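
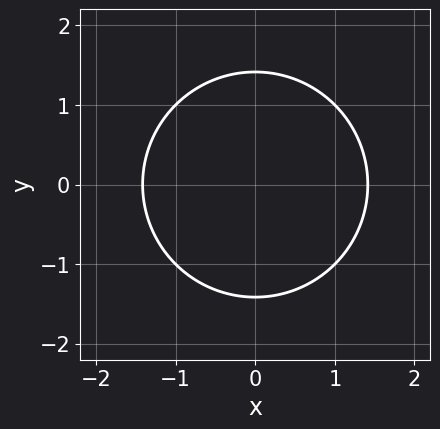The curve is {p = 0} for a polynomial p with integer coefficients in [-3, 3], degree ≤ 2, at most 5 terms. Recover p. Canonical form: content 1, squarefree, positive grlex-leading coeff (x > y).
First, the degree is 2 — the shape is more complex than any degree-1 curve.
Then, symmetries: it's symmetric under x → −x, forcing even powers of x; it's symmetric under y → −y, forcing even powers of y.
Finally, assembling these constraints gives the stated polynomial.

x^2 + y^2 - 2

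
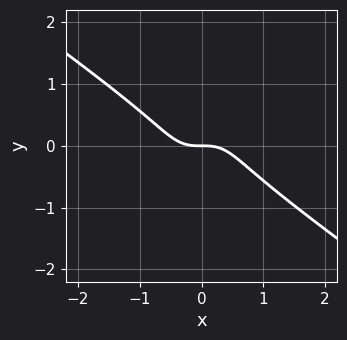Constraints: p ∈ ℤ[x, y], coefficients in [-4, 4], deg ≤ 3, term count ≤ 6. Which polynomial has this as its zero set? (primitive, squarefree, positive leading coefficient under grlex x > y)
3*x^3 + x^2*y - 3*x*y^2 + 2*y^3 + 2*y

First, deg p = 3. The shape is more complex than any degree-2 curve.
Then, against the integer gridlines: one y-axis crossing is at y = 0; one x-axis crossing is at x = 0.
Finally, putting this together gives p.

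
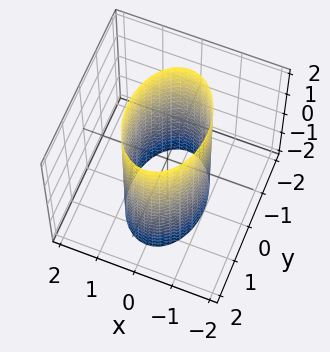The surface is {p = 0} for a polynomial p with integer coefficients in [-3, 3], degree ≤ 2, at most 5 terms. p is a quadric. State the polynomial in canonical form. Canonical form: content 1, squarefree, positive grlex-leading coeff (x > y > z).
(a) Degree: constant cross-section along one axis; a quadric, so deg p = 2.
(b) Symmetries: it's symmetric under y → −y, forcing even powers of y; mirror symmetry z ↦ −z ⇒ only even powers of z; the x ↦ −x reflection is a symmetry, so x appears only in even powers.
(c) Checking where it meets the axes: it misses every integer gridline on the z-axis; the x-axis gridline crossings are at x ∈ {-1, 1}.
(d) Together with the visible shape, these determine p as stated.

2*x^2 + y^2 - 2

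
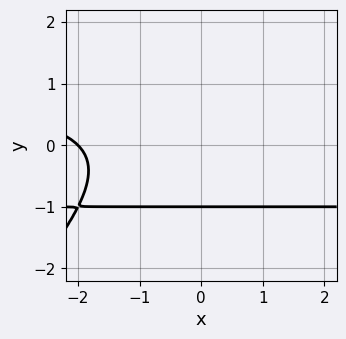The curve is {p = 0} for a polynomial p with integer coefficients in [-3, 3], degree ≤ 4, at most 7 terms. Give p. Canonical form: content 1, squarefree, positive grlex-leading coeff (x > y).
Degree: no degree-2 curve has this shape, so deg p = 3.
From the axis intercepts and sections: one y-axis crossing is at y = -1; it crosses the x-axis at the gridline x = -2.
Matching integer coefficients to the picture gives p.

x*y^2 - y^3 - x - y - 2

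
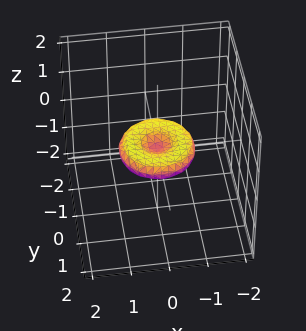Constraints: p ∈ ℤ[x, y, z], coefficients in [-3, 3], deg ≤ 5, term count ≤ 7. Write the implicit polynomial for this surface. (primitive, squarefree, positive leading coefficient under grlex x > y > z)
1. Degree: the shape is more complex than any degree-3 surface, so deg p = 4.
2. Symmetries: the surface is invariant under rotation about z: p = q(x² + y², z).
3. From the visible intercepts: a circular section at z = 0 has radius exactly 1; one z-axis crossing is at z = 0; among the integer gridlines, it crosses the y-axis at y ∈ {-1, 0, 1}; among the integer gridlines, it crosses the x-axis at x ∈ {-1, 0, 1}.
4. Assembling these constraints gives the stated polynomial.

x^4 + 2*x^2*y^2 + y^4 - x^2 - y^2 + 3*z^2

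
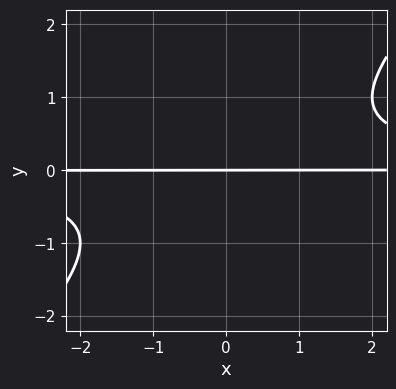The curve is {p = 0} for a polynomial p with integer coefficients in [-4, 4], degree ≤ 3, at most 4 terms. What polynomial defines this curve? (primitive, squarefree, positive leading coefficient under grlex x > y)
x*y^2 - y^3 - y

(a) deg p = 3.
(b) Reading off the gridlines: every point of the x-axis in the box is on the curve; it crosses the y-axis at the gridline y = 0.
(c) Putting this together gives p.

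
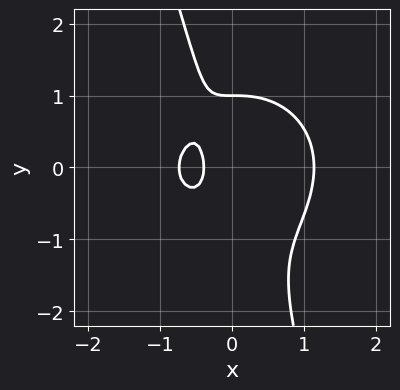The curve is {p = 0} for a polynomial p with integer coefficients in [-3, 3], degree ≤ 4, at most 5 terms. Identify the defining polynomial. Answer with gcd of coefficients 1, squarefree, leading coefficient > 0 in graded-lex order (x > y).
3*x^3 + 3*x*y^2 + y^3 - 3*x - 1

(a) Degree: no degree-2 curve has this shape, so deg p = 3.
(b) Checking where it meets the axes: one y-axis crossing is at y = 1.
(c) Putting this together gives p.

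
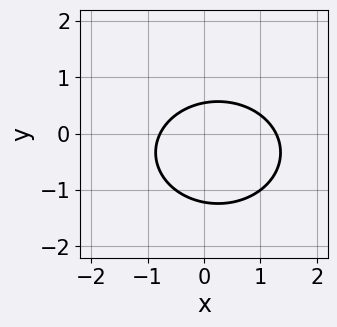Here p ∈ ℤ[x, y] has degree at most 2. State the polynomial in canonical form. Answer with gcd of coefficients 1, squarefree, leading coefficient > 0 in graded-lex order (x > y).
1. Degree: a generic line meets the curve in up to 2 points, so deg p = 2.
2. The integer polynomial consistent with all of this is the stated p.

2*x^2 + 3*y^2 - x + 2*y - 2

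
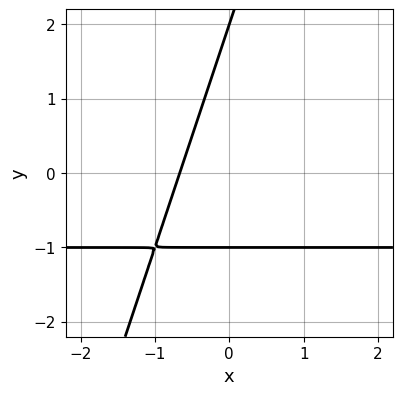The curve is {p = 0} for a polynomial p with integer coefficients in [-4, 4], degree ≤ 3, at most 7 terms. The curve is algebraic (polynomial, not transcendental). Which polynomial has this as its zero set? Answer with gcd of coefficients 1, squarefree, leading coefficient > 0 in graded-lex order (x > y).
1. The degree is 2 — a generic line meets the curve in up to 2 points.
2. From the visible intercepts: among the integer gridlines, it crosses the y-axis at y ∈ {-1, 2}.
3. Assembling these constraints gives the stated polynomial.

3*x*y - y^2 + 3*x + y + 2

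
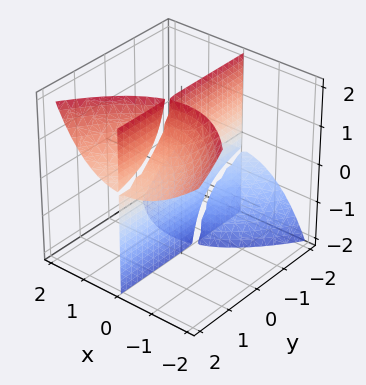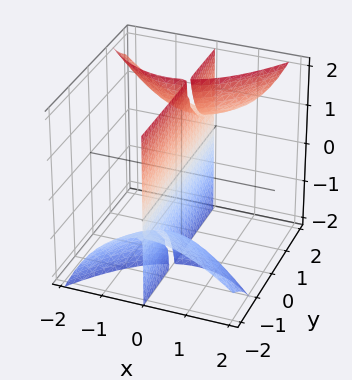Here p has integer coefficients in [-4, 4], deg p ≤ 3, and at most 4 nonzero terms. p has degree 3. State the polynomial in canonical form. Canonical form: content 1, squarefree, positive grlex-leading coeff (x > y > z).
2*x^3 + x^2*z - 3*x*y*z + 3*x

First, I count 3 distinct pieces. Treating them together as one polynomial.
Next, the degree is 3 — no degree-2 surface has this shape.
Then, against the integer gridlines: one x-axis crossing is at x = 0; the visible y-axis segment lies entirely on the surface.
Finally, matching integer coefficients to the picture gives p. Check: (0, 0, -1) on the z-axis lies on the surface, and p(0, 0, -1) = 0. ✓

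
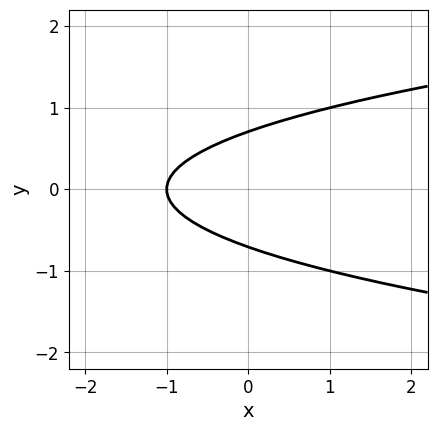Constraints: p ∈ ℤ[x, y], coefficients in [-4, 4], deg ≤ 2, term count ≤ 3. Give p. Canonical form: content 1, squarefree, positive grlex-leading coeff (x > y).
2*y^2 - x - 1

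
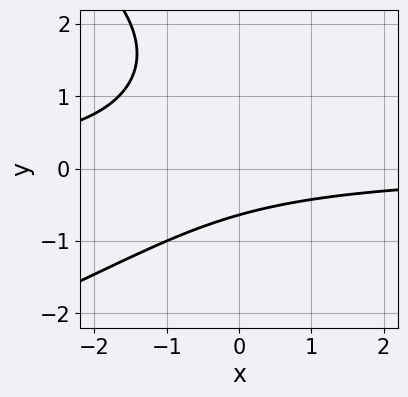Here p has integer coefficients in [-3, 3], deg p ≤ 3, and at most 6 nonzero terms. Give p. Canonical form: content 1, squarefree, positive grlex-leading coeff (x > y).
y^3 + 3*x*y - 2*y^2 + 3*y + 3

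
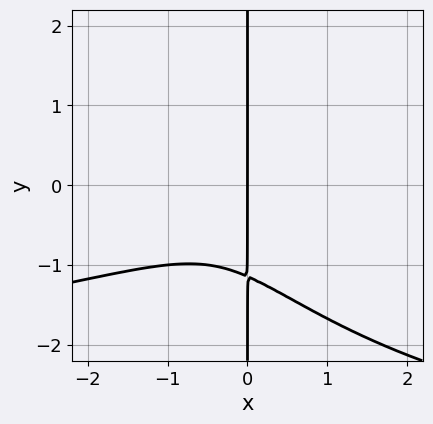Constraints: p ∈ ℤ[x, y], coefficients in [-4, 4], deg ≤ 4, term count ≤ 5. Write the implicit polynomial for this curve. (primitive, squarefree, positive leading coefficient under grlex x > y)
1. deg p = 4. No degree-3 curve has this shape.
2. Checking where it meets the axes: one x-axis crossing is at x = 0; every point of the y-axis in the box is on the curve.
3. Matching integer coefficients to the picture gives p.

x^3*y + 2*x*y^3 + 3*x^3 - 3*x^2*y + 3*x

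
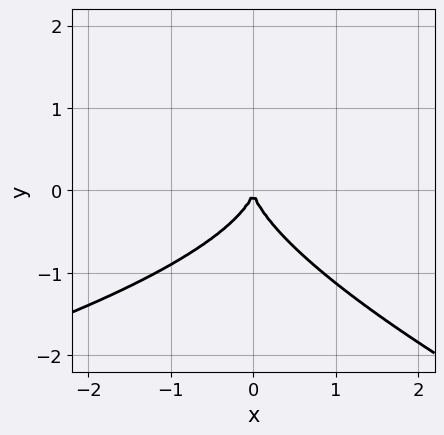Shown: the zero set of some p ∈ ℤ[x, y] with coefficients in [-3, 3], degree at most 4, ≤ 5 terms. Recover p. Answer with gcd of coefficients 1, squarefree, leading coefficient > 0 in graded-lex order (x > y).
x*y^2 + 3*y^3 + 3*x^2

The degree is 3 — a generic line meets the curve in up to 3 points.
Observable constraints: it meets the x-axis at x = 0 (among the integer gridlines); it crosses the y-axis at the gridline y = 0.
Assembling these constraints gives the stated polynomial.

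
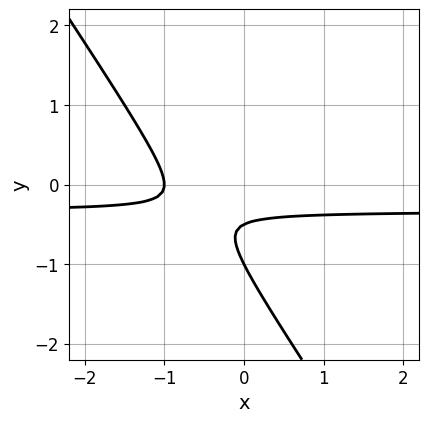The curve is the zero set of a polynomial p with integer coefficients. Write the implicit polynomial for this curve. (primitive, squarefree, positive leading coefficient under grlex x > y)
3*x*y + 2*y^2 + x + 3*y + 1

Degree: a generic line meets the curve in up to 2 points, so deg p = 2.
Observable constraints: it crosses the y-axis at the gridline y = -1; one x-axis crossing is at x = -1.
These observations pin down the coefficients.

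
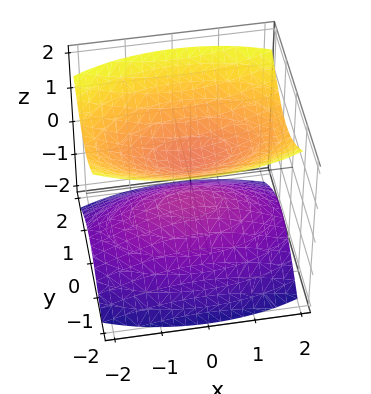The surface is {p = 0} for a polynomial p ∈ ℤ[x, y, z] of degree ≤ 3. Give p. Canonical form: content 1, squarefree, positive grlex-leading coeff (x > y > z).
There are 2 components. They look like related sheets of one shape, so recover p as a whole.
Degree: two sheets facing apart; a quadric, so deg p = 2.
Symmetries: the z ↦ −z reflection is a symmetry, so z appears only in even powers; mirror symmetry y ↦ −y ⇒ only even powers of y; it's symmetric under x → −x, forcing even powers of x.
Against the integer gridlines: the surface avoids every integer x-axis point in the box; the surface avoids every integer y-axis point in the box.
Assembling these constraints gives the stated polynomial.

x^2 + 3*y^2 - 3*z^2 + 1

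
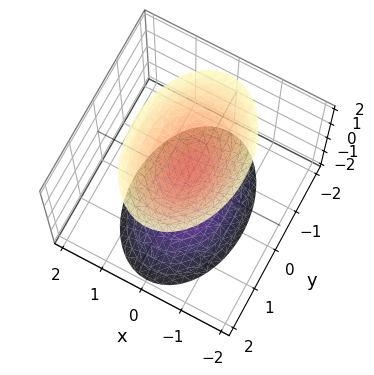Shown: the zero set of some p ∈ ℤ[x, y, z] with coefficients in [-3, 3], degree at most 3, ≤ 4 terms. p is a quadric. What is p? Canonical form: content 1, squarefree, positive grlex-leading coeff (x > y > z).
2*x^2 + y^2 - z^2 + 1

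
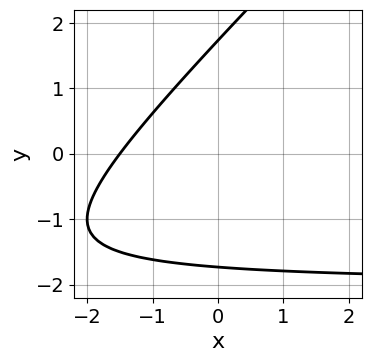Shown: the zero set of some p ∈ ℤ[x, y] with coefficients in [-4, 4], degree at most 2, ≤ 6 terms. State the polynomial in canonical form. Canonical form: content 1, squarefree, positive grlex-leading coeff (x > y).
x*y - y^2 + 2*x + 3

First, the degree is 2 — no degree-1 curve has this shape.
Finally, solving for integer coefficients yields p as stated.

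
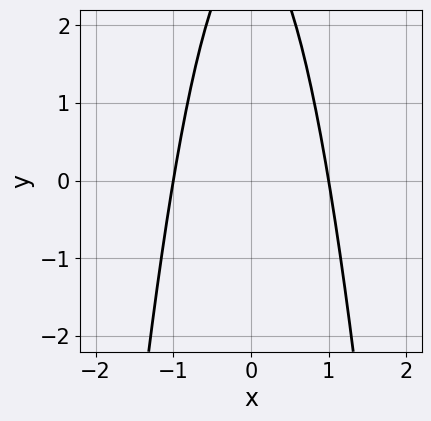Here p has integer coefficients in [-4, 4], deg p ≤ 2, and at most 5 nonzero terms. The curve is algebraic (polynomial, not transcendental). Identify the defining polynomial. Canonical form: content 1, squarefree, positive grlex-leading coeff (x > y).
3*x^2 + y - 3

First, the degree is 2 — a generic line meets the curve in up to 2 points.
Next, symmetries: mirror symmetry x ↦ −x ⇒ only even powers of x.
Then, reading off the gridlines: it misses every integer gridline on the y-axis; the x-axis gridline crossings are at x ∈ {-1, 1}.
Finally, matching integer coefficients to the picture gives p.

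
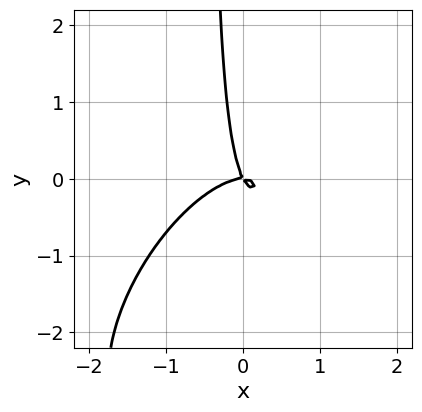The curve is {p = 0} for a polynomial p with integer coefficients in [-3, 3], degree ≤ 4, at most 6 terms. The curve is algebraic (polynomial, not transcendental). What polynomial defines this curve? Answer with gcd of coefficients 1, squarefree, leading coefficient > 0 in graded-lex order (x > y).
(a) Degree: no degree-2 curve has this shape, so deg p = 3.
(b) From the axis intercepts and sections: it crosses the y-axis at the gridline y = 0; one x-axis crossing is at x = 0.
(c) These observations pin down the coefficients.

3*x^3 - 3*x^2*y + 2*x*y^2 + 2*x*y + y^2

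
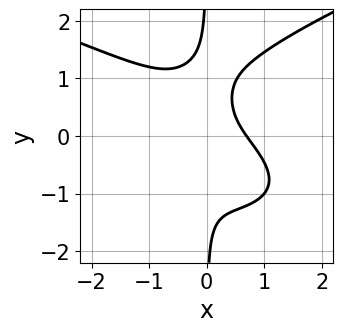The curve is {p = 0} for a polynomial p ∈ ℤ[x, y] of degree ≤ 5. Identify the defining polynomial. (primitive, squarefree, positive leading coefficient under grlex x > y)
Degree: the shape is more complex than any degree-3 curve, so deg p = 4.
From the axis intercepts and sections: no y-intercept at any integer in the box.
Matching integer coefficients to the picture gives p.

3*x*y^3 - 3*x^3 - 2*x^2*y - 3*x*y + 1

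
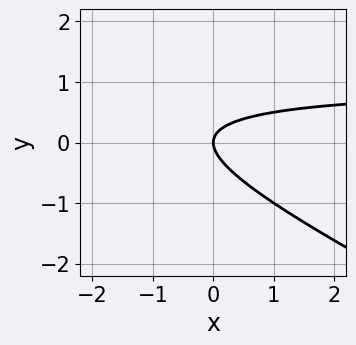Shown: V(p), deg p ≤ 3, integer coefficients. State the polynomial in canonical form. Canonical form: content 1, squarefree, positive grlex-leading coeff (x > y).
x*y + 2*y^2 - x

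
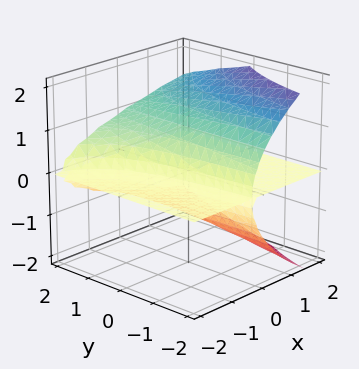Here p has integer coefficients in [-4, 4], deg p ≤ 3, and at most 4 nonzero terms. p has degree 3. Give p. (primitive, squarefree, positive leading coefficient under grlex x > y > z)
First, the picture has 2 separate pieces.
Next, degree: no degree-2 surface has this shape, so deg p = 3.
Next, reading off the gridlines: among the integer gridlines, it crosses the z-axis at z ∈ {-1, 0, 1}; the visible x-axis segment lies entirely on the surface; the visible y-axis segment lies entirely on the surface.
Finally, matching integer coefficients to the picture gives p.

x*y*z + 2*z^3 - 3*x*z - 2*z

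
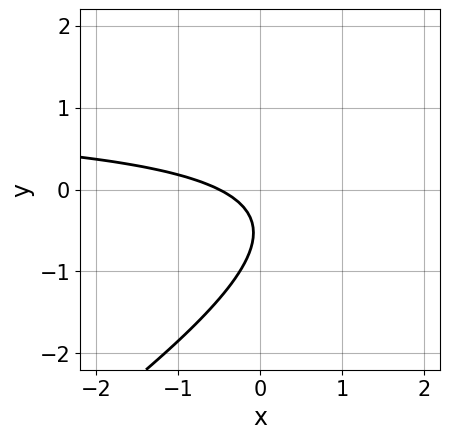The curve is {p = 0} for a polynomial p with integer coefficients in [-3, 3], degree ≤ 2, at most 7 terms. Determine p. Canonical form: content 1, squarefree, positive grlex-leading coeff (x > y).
2*x*y - 3*y^2 - 2*x - 3*y - 1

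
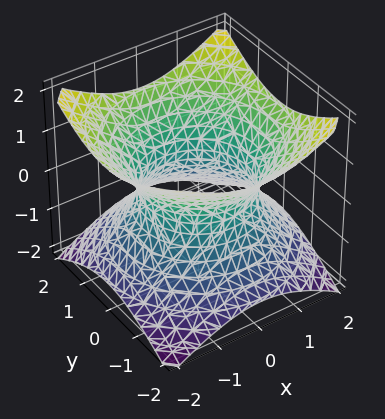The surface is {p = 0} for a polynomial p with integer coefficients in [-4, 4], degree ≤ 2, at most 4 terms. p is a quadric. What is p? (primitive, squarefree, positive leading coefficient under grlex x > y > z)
2*x^2 + 2*y^2 - 3*z^2 - 3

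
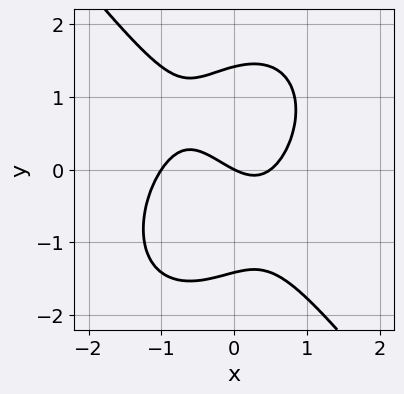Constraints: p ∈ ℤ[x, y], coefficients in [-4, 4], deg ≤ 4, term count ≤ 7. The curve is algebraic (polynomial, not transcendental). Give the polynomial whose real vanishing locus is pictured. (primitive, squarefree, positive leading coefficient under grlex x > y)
First, deg p = 3. No degree-2 curve has this shape.
Then, observable constraints: one y-axis crossing is at y = 0; among the integer gridlines, it crosses the x-axis at x ∈ {-1, 0}.
Finally, the integer polynomial consistent with all of this is the stated p.

2*x^3 + y^3 + x^2 - x - 2*y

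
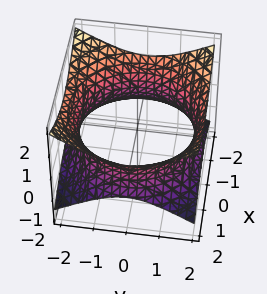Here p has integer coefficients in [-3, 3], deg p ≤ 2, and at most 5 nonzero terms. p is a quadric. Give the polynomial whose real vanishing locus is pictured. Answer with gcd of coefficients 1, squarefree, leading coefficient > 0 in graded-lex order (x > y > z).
x^2 + y^2 - 2*z^2 - 3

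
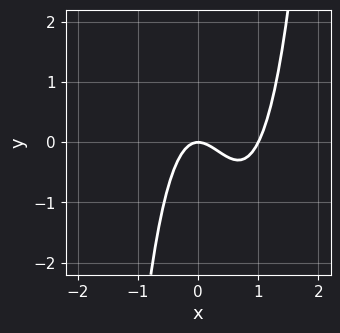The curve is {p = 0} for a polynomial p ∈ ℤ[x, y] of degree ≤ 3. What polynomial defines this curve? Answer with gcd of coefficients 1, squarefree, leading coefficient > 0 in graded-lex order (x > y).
1. deg p = 3. The shape is more complex than any degree-2 curve.
2. Reading off the gridlines: among the integer gridlines, it crosses the x-axis at x ∈ {0, 1}; one y-axis crossing is at y = 0.
3. Putting this together gives p.

2*x^3 - 2*x^2 - y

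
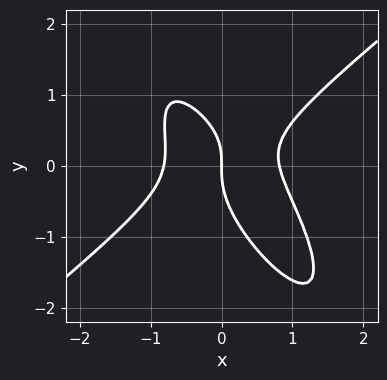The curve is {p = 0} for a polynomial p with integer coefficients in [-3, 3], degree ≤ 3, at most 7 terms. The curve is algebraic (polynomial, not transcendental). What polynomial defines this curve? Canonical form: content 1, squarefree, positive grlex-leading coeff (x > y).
First, degree: no degree-2 curve has this shape, so deg p = 3.
Then, reading off the gridlines: it meets the y-axis at y = 0 (among the integer gridlines); it crosses the x-axis at the gridline x = 0.
Finally, solving for integer coefficients yields p as stated.

3*x^3 - 3*x*y^2 - 2*y^3 + x*y - 2*x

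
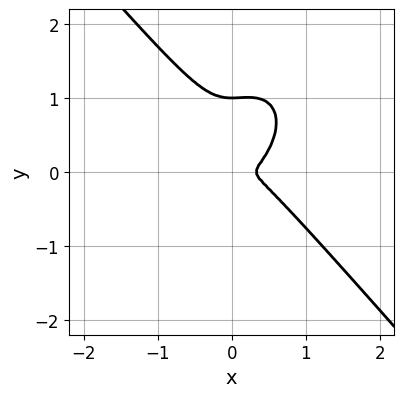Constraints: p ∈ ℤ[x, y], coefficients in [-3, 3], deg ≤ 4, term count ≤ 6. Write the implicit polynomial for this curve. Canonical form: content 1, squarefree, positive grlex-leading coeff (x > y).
(a) deg p = 3. A generic line meets the curve in up to 3 points.
(b) Observable constraints: it meets the y-axis at y = 1 (among the integer gridlines).
(c) Together with the visible shape, these determine p as stated.

3*x^3 + 2*y^3 - x^2 - 2*y^2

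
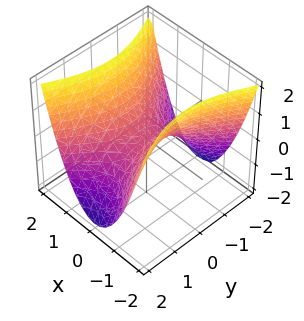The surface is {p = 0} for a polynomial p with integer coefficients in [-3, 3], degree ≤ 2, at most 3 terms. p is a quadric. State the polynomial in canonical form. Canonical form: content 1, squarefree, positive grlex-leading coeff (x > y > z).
deg p = 2.
Symmetries: the x ↦ −x reflection is a symmetry, so x appears only in even powers; mirror symmetry y ↦ −y ⇒ only even powers of y.
From the axis intercepts and sections: it crosses the z-axis at the gridline z = 0; one x-axis crossing is at x = 0; it crosses the y-axis at the gridline y = 0.
Solving for integer coefficients yields p as stated.

2*x^2 - y^2 - 2*z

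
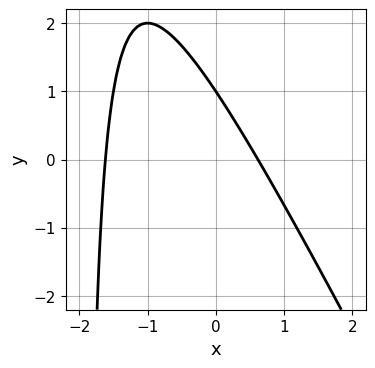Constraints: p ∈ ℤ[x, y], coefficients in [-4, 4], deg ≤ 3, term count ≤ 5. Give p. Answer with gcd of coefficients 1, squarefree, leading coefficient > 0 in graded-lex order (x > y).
2*x^2 + x*y + 2*x + 2*y - 2

1. Degree: no degree-1 curve has this shape, so deg p = 2.
2. Observable constraints: one y-axis crossing is at y = 1.
3. Solving for integer coefficients yields p as stated.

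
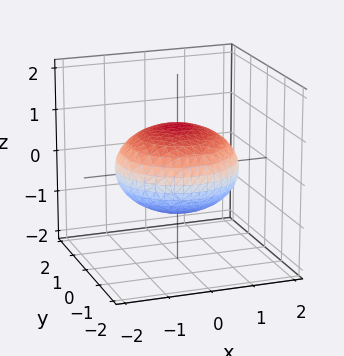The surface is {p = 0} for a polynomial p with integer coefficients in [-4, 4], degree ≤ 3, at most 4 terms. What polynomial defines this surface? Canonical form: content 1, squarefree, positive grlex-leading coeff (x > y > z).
First, the degree is 2 — no degree-1 surface has this shape.
Next, by symmetry, every cross-section ⟂ z is a circle, so x, y appear only via x² + y².
Next, observable constraints: among the integer gridlines, it crosses the z-axis at z ∈ {-1, 1}; a circular section at z = 0 has radius between 1 and 2.
Finally, putting this together gives p.

x^2 + y^2 + 2*z^2 - 2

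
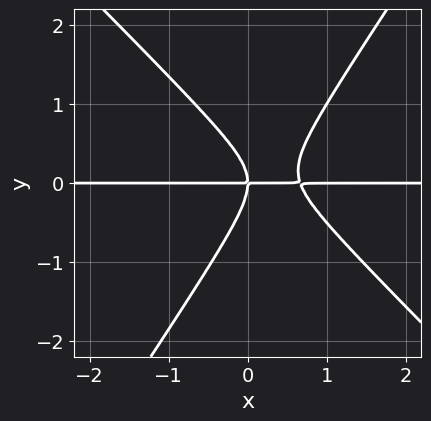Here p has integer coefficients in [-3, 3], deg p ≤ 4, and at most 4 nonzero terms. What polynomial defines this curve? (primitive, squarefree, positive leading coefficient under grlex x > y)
(a) deg p = 3. A generic line meets the curve in up to 3 points.
(b) Reading off the gridlines: the visible x-axis segment lies entirely on the curve; one y-axis crossing is at y = 0.
(c) Putting this together gives p.

3*x^2*y + x*y^2 - 2*y^3 - 2*x*y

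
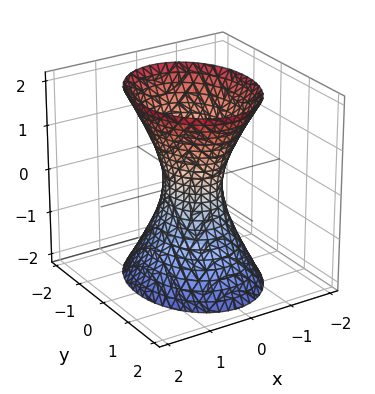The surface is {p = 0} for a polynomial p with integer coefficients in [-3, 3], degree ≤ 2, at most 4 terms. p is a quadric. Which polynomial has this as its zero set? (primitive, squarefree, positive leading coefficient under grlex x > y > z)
3*x^2 + 2*y^2 - z^2 - 1

deg p = 2. One connected sheet with a waist; a quadric.
Symmetries: it's symmetric under x → −x, forcing even powers of x; it's symmetric under z → −z, forcing even powers of z; mirror symmetry y ↦ −y ⇒ only even powers of y.
Against the integer gridlines: no z-intercept at any integer in the box.
Matching integer coefficients to the picture gives p.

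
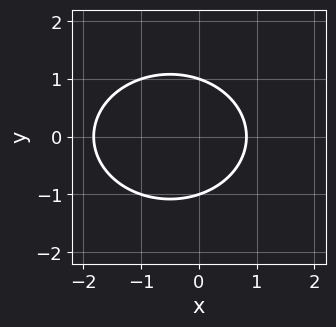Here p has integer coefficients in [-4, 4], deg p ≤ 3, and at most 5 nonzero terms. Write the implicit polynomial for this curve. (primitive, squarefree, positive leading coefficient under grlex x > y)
First, degree: a generic line meets the curve in up to 2 points, so deg p = 2.
Then, symmetries: mirror symmetry y ↦ −y ⇒ only even powers of y.
Then, checking where it meets the axes: the y-axis gridline crossings are at y ∈ {-1, 1}.
Finally, putting this together gives p.

2*x^2 + 3*y^2 + 2*x - 3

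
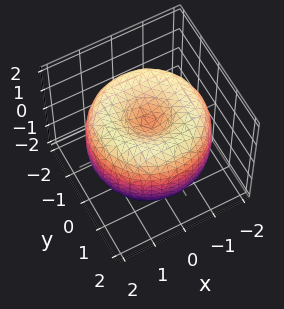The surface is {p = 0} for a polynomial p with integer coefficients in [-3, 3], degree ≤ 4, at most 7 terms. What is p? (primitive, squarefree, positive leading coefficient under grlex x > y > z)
x^4 + 2*x^2*y^2 + y^4 - 3*x^2 - 3*y^2 + 2*z^2 - 1

deg p = 4. A generic line meets the surface in up to 4 points.
By symmetry, the z-axis is an axis of rotation, so x and y enter only as x² + y².
Checking where it meets the axes: a circular section at z = -1 has radius between 0 and 1.
Matching integer coefficients to the picture gives p.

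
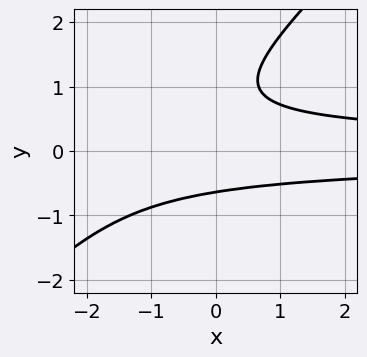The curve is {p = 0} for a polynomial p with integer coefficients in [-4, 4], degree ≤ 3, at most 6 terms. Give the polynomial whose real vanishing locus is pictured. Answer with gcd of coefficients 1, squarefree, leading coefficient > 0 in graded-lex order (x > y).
1. Degree: a generic line meets the curve in up to 3 points, so deg p = 3.
2. Observable constraints: no x-intercept at any integer in the box.
3. The integer polynomial consistent with all of this is the stated p.

3*x*y^2 - 3*y^3 + 3*y^2 - 2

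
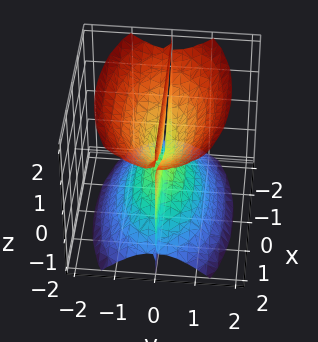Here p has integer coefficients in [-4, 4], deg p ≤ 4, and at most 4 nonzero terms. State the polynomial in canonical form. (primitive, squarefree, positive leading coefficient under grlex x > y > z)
First, the picture has 3 separate pieces. They look like related sheets of one shape, so recover p as a whole.
Next, degree: no degree-2 surface has this shape, so deg p = 3.
Then, observable constraints: the visible z-axis segment lies entirely on the surface; every point of the x-axis in the box is on the surface.
Finally, the integer polynomial consistent with all of this is the stated p.

x^2*y + 3*y^3 - 2*y*z^2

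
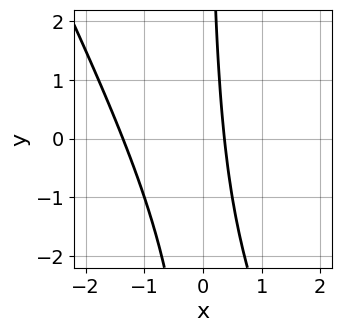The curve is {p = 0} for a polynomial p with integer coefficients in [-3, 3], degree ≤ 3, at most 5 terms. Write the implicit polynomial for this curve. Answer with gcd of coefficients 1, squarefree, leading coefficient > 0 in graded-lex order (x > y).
(a) The degree is 2 — a generic line meets the curve in up to 2 points.
(b) Observable constraints: the curve avoids every integer y-axis point in the box.
(c) These observations pin down the coefficients.

2*x^2 + x*y + 2*x - 1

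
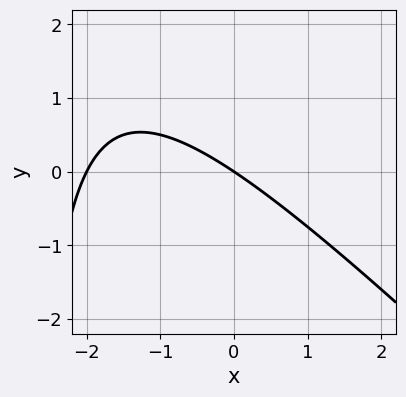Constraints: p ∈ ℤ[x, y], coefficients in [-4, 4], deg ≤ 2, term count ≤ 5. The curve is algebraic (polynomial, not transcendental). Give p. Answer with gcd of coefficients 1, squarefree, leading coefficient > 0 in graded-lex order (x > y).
x^2 + x*y + 2*x + 3*y

First, the degree is 2 — the shape is more complex than any degree-1 curve.
Then, checking where it meets the axes: one y-axis crossing is at y = 0; among the integer gridlines, it crosses the x-axis at x ∈ {-2, 0}.
Finally, solving for integer coefficients yields p as stated.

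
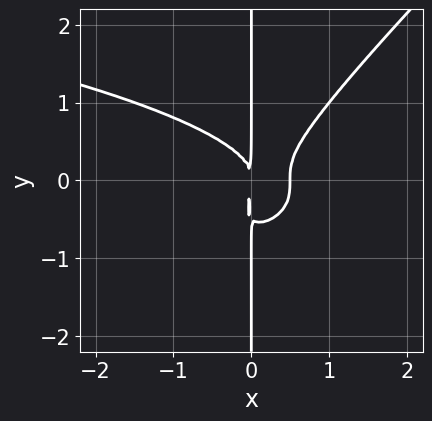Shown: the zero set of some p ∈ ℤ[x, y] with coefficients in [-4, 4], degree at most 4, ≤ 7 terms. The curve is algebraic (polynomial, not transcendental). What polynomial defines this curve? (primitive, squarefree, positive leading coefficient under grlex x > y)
Degree: the shape is more complex than any degree-3 curve, so deg p = 4.
Observable constraints: the visible y-axis segment lies entirely on the curve.
Solving for integer coefficients yields p as stated.

2*x^2*y^2 - 2*x*y^3 + 2*x^3 - x*y^2 - x^2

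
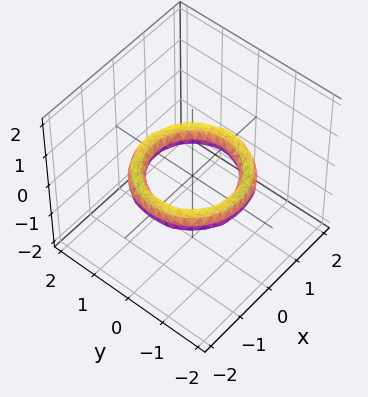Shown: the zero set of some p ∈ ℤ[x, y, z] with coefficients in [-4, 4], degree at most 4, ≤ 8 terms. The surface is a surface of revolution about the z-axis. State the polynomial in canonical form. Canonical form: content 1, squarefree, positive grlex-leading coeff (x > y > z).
x^4 + 2*x^2*y^2 + y^4 - 3*x^2 - 3*y^2 + 3*z^2 + 2

(a) The degree is 4 — the shape is more complex than any degree-3 surface.
(b) Symmetry: the surface is invariant under rotation about z: p = q(x² + y², z).
(c) From the visible intercepts: the x-axis gridline crossings are at x ∈ {-1, 1}; a circular section at z = 0 has radius exactly 1; among the integer gridlines, it crosses the y-axis at y ∈ {-1, 1}.
(d) The integer polynomial consistent with all of this is the stated p.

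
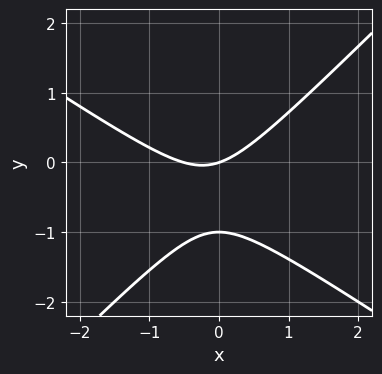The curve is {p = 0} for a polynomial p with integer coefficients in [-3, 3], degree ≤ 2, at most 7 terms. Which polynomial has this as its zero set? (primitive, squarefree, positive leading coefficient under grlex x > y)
(a) deg p = 2. The shape is more complex than any degree-1 curve.
(b) Checking where it meets the axes: one x-axis crossing is at x = 0; the y-axis gridline crossings are at y ∈ {-1, 0}.
(c) Putting this together gives p.

2*x^2 + x*y - 3*y^2 + x - 3*y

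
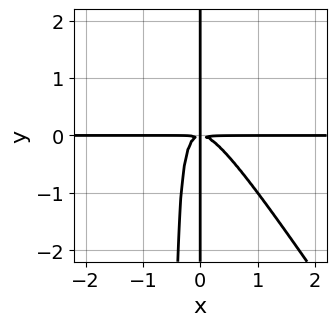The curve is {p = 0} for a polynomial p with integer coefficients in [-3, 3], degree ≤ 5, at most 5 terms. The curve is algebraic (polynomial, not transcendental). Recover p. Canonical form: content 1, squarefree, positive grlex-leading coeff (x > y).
deg p = 4.
Observable constraints: every point of the y-axis in the box is on the curve; the visible x-axis segment lies entirely on the curve.
These observations pin down the coefficients.

3*x^3*y + 2*x^2*y^2 + x*y^2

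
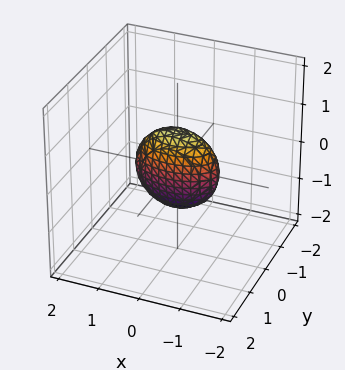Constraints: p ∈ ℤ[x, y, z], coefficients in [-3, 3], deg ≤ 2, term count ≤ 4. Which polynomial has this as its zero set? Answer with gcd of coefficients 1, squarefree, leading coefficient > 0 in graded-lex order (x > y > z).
x^2 + 3*y^2 + z^2 - 1

1. deg p = 2.
2. Symmetries: it's symmetric under y → −y, forcing even powers of y; the z ↦ −z reflection is a symmetry, so z appears only in even powers; it's symmetric under x → −x, forcing even powers of x.
3. Checking where it meets the axes: the z-axis gridline crossings are at z ∈ {-1, 1}; among the integer gridlines, it crosses the x-axis at x ∈ {-1, 1}.
4. These observations pin down the coefficients.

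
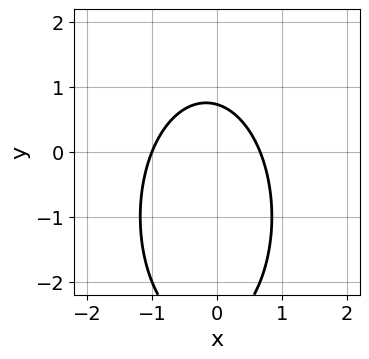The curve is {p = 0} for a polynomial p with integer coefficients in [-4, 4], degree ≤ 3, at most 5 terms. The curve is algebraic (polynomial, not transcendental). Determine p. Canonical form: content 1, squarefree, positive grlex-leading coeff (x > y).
First, deg p = 2. A generic line meets the curve in up to 2 points.
Next, checking where it meets the axes: one x-axis crossing is at x = -1.
Finally, these observations pin down the coefficients.

3*x^2 + y^2 + x + 2*y - 2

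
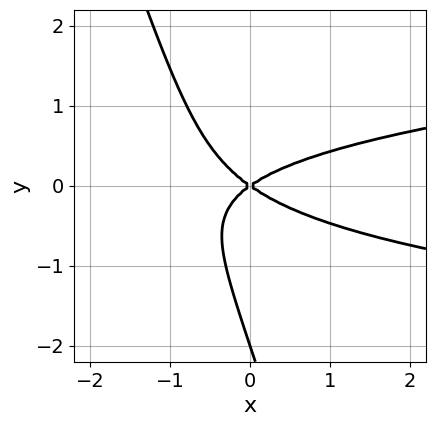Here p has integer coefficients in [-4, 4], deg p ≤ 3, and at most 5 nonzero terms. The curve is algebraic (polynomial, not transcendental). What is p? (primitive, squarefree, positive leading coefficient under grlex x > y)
3*x*y^2 + y^3 - x^2 + 2*y^2

The degree is 3 — a generic line meets the curve in up to 3 points.
From the visible intercepts: the y-axis gridline crossings are at y ∈ {-2, 0}; one x-axis crossing is at x = 0.
Solving for integer coefficients yields p as stated.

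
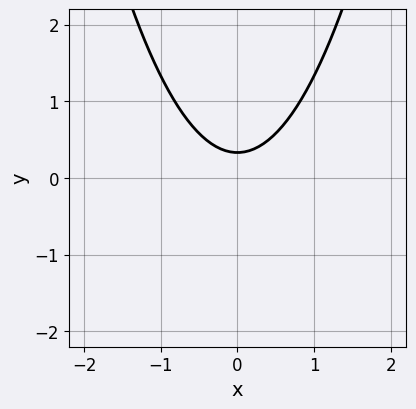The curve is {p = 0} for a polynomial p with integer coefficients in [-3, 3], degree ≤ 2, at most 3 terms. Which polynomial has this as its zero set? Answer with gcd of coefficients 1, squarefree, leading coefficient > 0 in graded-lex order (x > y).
3*x^2 - 3*y + 1

1. Degree: no degree-1 curve has this shape, so deg p = 2.
2. Symmetries: it's symmetric under x → −x, forcing even powers of x.
3. Observable constraints: it misses every integer gridline on the x-axis.
4. Putting this together gives p.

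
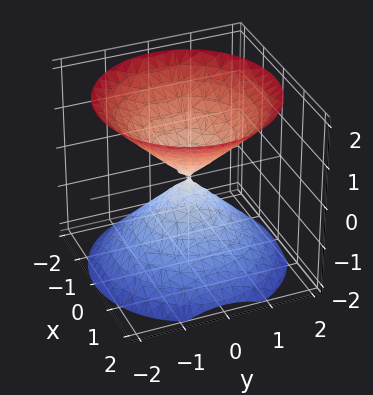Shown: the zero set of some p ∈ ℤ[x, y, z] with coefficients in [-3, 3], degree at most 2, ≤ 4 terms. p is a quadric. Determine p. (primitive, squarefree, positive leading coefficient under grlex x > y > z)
I count 2 distinct pieces.
Degree: two nappes meeting at a single point; a quadric, so deg p = 2.
Symmetries: rotational symmetry about the z-axis ⇒ p depends on x, y only through x² + y²; mirror symmetry z ↦ −z ⇒ only even powers of z.
Observable constraints: a circular section at z = 1 has radius exactly 1; it meets the x-axis at x = 0 (among the integer gridlines); it crosses the z-axis at the gridline z = 0.
The integer polynomial consistent with all of this is the stated p.

x^2 + y^2 - z^2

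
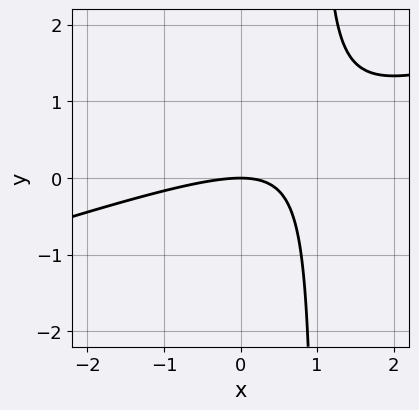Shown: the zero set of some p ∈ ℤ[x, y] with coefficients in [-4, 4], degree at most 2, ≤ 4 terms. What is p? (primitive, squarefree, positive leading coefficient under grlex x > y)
x^2 - 3*x*y + 3*y

(a) Degree: a generic line meets the curve in up to 2 points, so deg p = 2.
(b) From the visible intercepts: it meets the y-axis at y = 0 (among the integer gridlines); one x-axis crossing is at x = 0.
(c) These observations pin down the coefficients.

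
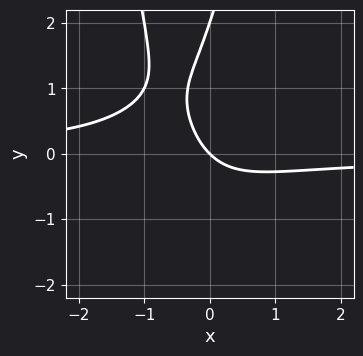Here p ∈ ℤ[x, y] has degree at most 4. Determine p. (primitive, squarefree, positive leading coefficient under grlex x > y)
1. The degree is 3 — a generic line meets the curve in up to 3 points.
2. Against the integer gridlines: the y-axis gridline crossings are at y ∈ {0, 2}; one x-axis crossing is at x = 0.
3. Putting this together gives p.

3*x^2*y + 2*x*y - y^2 + 2*x + 2*y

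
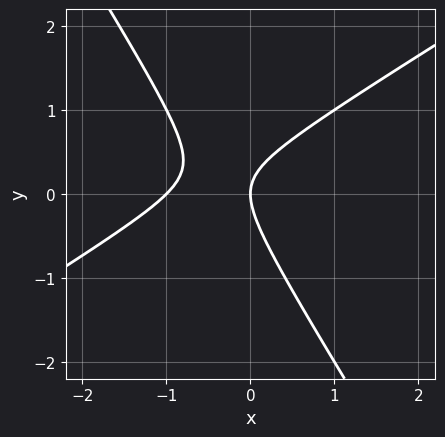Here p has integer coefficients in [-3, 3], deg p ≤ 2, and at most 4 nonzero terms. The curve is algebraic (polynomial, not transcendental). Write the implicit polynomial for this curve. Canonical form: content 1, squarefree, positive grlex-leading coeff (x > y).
(a) deg p = 2. No degree-1 curve has this shape.
(b) Observable constraints: among the integer gridlines, it crosses the x-axis at x ∈ {-1, 0}; it crosses the y-axis at the gridline y = 0.
(c) Matching integer coefficients to the picture gives p.

x^2 - x*y - y^2 + x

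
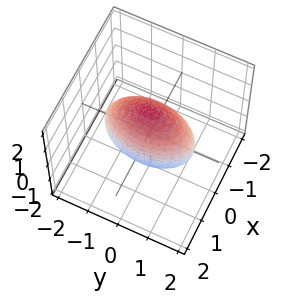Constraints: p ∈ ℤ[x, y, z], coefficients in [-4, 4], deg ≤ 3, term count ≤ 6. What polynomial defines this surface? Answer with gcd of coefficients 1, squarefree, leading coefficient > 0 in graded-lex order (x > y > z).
3*x^2 + y^2 + z^2 - 2

First, the degree is 2 — bounded and convex; a quadric.
Then, symmetries: mirror symmetry x ↦ −x ⇒ only even powers of x; the z ↦ −z reflection is a symmetry, so z appears only in even powers; the y ↦ −y reflection is a symmetry, so y appears only in even powers.
Finally, together with the visible shape, these determine p as stated.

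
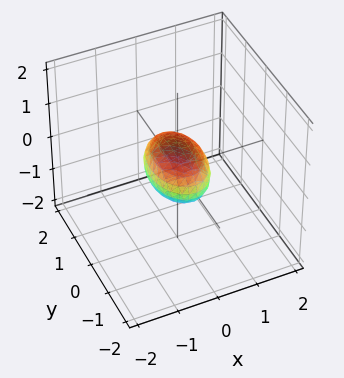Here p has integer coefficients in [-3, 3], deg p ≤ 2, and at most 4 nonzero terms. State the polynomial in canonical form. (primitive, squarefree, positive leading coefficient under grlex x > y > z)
First, deg p = 2.
Next, symmetries: it's symmetric under z → −z, forcing even powers of z; the x ↦ −x reflection is a symmetry, so x appears only in even powers; the y ↦ −y reflection is a symmetry, so y appears only in even powers.
Then, against the integer gridlines: among the integer gridlines, it crosses the y-axis at y ∈ {-1, 1}.
Finally, fitting integer coefficients to these (and the overall shape) gives p.

2*x^2 + y^2 + 2*z^2 - 1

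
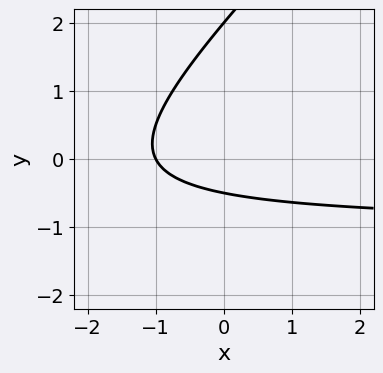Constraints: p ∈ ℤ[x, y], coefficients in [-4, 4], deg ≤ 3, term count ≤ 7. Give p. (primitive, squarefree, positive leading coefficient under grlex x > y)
2*x*y - 2*y^2 + 2*x + 3*y + 2

First, the degree is 2 — no degree-1 curve has this shape.
Next, against the integer gridlines: one x-axis crossing is at x = -1; it meets the y-axis at y = 2 (among the integer gridlines).
Finally, solving for integer coefficients yields p as stated.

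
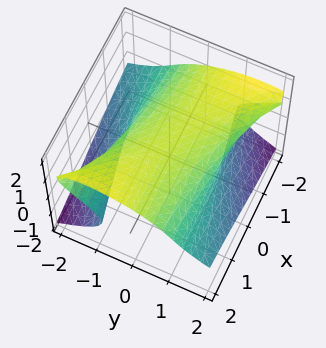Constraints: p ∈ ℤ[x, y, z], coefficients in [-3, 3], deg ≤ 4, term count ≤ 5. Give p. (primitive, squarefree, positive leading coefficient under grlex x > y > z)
First, the degree is 3 — the shape is more complex than any degree-2 surface.
Next, observable constraints: it misses every integer gridline on the x-axis; it meets the z-axis at z = 1 (among the integer gridlines).
Finally, putting this together gives p.

2*x*y*z + 3*z^3 + 2*y^2 - 3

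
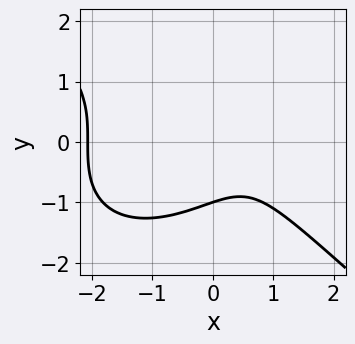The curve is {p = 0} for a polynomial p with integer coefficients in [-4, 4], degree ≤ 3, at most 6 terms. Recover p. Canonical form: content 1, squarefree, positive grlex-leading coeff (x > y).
First, deg p = 3.
Then, from the visible intercepts: it crosses the y-axis at the gridline y = -1; no x-intercept at any integer in the box.
Finally, these observations pin down the coefficients.

2*x^3 + 3*y^3 + 2*x^2 - 3*x + 3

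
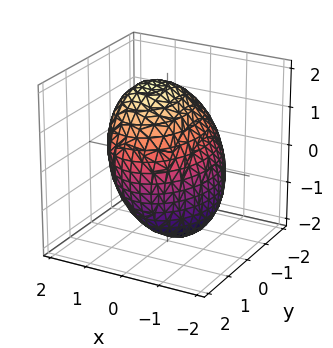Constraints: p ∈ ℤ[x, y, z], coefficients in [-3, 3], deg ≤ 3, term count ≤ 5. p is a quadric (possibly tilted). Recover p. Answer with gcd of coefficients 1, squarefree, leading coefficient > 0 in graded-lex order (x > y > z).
The degree is 2 — a generic line meets the surface in up to 2 points.
Putting this together gives p.

2*x^2 - x*z + y^2 + z^2 - 3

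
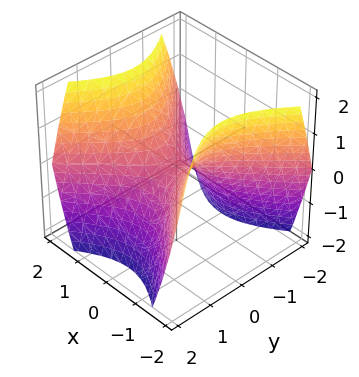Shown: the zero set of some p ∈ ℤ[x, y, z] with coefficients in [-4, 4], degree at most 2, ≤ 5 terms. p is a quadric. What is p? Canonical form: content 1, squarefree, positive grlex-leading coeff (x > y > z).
First, deg p = 2.
Then, symmetries: the x ↦ −x reflection is a symmetry, so x appears only in even powers; mirror symmetry y ↦ −y ⇒ only even powers of y.
Then, from the visible intercepts: it crosses the z-axis at the gridline z = 0; it meets the y-axis at y = 0 (among the integer gridlines); it meets the x-axis at x = 0 (among the integer gridlines).
Finally, fitting integer coefficients to these (and the overall shape) gives p.

x^2 - y^2 - z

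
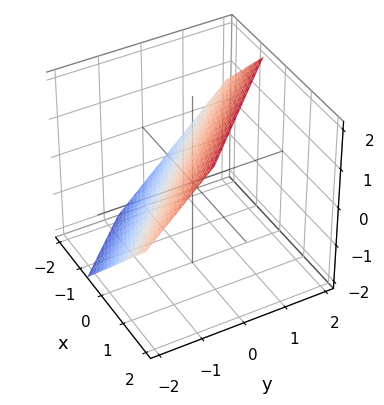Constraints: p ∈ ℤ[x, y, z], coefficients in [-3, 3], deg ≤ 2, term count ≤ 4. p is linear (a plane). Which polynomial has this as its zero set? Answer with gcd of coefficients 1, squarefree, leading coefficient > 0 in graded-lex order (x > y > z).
First, the degree is 1 — every cross-section is a straight line — this is a plane.
Finally, solving for integer coefficients yields p as stated.

3*x + 3*y - 3*z + 2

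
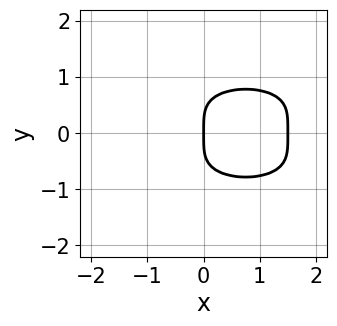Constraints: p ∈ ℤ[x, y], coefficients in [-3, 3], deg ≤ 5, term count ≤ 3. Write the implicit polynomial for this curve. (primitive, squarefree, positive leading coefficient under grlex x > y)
(a) deg p = 4. The shape is more complex than any degree-3 curve.
(b) Symmetries: the y ↦ −y reflection is a symmetry, so y appears only in even powers.
(c) From the axis intercepts and sections: one y-axis crossing is at y = 0; one x-axis crossing is at x = 0.
(d) Together with the visible shape, these determine p as stated.

3*y^4 + 2*x^2 - 3*x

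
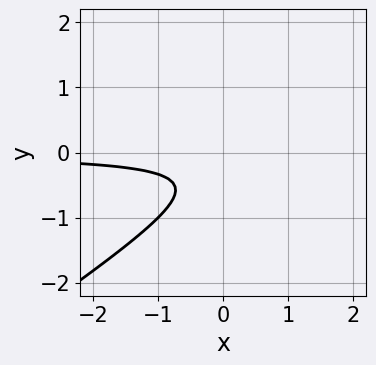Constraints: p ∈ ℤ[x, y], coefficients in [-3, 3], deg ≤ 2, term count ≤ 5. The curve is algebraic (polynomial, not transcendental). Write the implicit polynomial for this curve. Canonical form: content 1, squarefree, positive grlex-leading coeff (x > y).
First, the degree is 2 — the shape is more complex than any degree-1 curve.
Then, against the integer gridlines: it misses every integer gridline on the x-axis; no y-intercept at any integer in the box.
Finally, putting this together gives p.

2*x*y - 3*y^2 - 2*y - 1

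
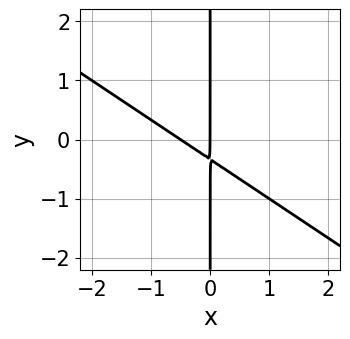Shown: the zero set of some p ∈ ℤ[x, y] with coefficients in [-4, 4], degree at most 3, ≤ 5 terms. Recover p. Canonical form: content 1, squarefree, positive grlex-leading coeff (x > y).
(a) Degree: the shape is more complex than any degree-1 curve, so deg p = 2.
(b) Reading off the gridlines: it crosses the x-axis at the gridline x = 0; every point of the y-axis in the box is on the curve.
(c) Putting this together gives p.

2*x^2 + 3*x*y + x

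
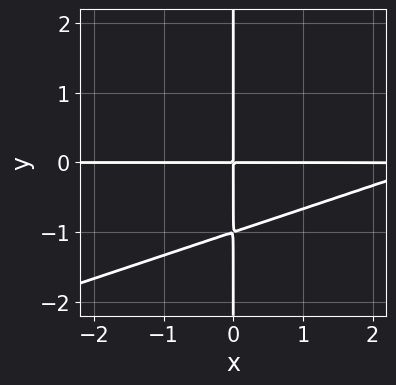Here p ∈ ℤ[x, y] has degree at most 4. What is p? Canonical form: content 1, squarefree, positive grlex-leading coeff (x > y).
x^2*y - 3*x*y^2 - 3*x*y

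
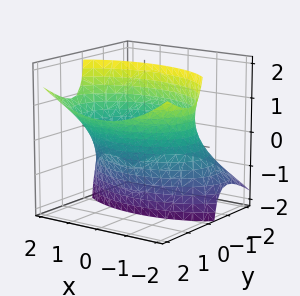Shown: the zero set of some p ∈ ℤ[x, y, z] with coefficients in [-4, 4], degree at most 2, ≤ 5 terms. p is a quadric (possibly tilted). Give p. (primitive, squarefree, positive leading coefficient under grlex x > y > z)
1. The degree is 2 — no degree-1 surface has this shape.
2. Reading off the gridlines: it misses every integer gridline on the z-axis.
3. Together with the visible shape, these determine p as stated.

x^2 + 2*y^2 - 3*y*z - 3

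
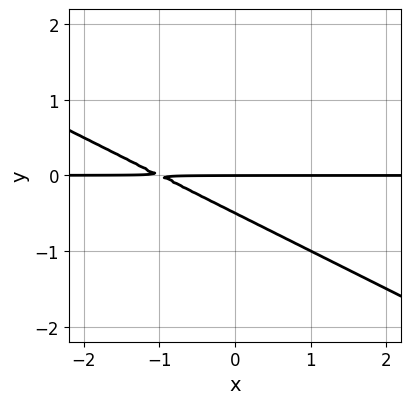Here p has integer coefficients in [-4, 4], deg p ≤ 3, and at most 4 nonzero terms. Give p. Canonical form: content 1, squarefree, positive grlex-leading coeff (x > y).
(a) deg p = 2. The shape is more complex than any degree-1 curve.
(b) Reading off the gridlines: every point of the x-axis in the box is on the curve; it crosses the y-axis at the gridline y = 0.
(c) Fitting integer coefficients to these (and the overall shape) gives p.

x*y + 2*y^2 + y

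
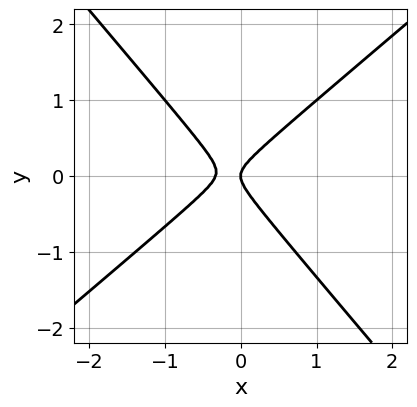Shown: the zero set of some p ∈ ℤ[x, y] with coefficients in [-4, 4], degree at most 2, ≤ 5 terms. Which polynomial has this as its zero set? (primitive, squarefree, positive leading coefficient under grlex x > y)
1. deg p = 2.
2. From the visible intercepts: it meets the y-axis at y = 0 (among the integer gridlines); it crosses the x-axis at the gridline x = 0.
3. Assembling these constraints gives the stated polynomial.

3*x^2 - x*y - 3*y^2 + x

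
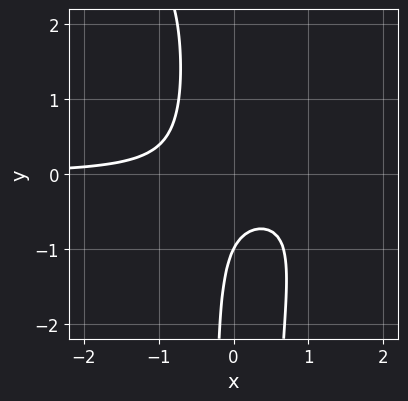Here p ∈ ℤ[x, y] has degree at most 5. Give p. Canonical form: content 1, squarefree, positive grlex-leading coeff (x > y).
x^2*y^2 - 2*x^2*y + 2*x*y + y + 1

Degree: no degree-3 curve has this shape, so deg p = 4.
Against the integer gridlines: it misses every integer gridline on the x-axis; it meets the y-axis at y = -1 (among the integer gridlines).
Together with the visible shape, these determine p as stated.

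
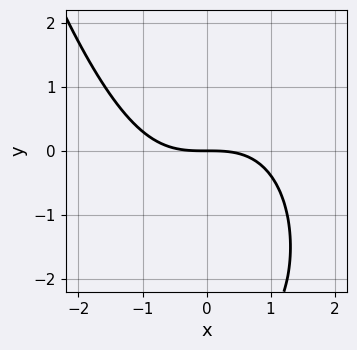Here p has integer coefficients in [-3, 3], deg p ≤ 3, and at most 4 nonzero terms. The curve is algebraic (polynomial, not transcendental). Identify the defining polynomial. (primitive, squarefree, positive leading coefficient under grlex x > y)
deg p = 3. The shape is more complex than any degree-2 curve.
From the axis intercepts and sections: one x-axis crossing is at x = 0; it meets the y-axis at y = 0 (among the integer gridlines).
Assembling these constraints gives the stated polynomial.

x^3 + y^2 + 3*y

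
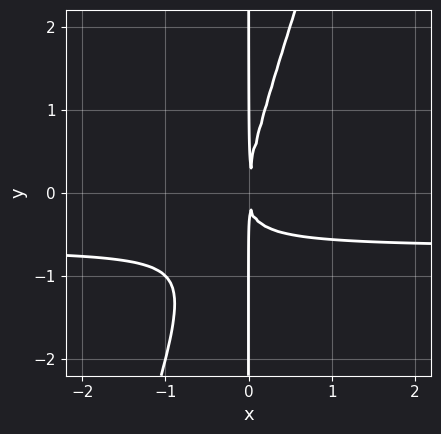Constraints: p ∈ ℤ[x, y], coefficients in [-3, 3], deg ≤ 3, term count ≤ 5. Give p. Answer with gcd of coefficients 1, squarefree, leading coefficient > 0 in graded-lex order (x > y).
First, deg p = 3.
Next, reading off the gridlines: every point of the y-axis in the box is on the curve.
Finally, assembling these constraints gives the stated polynomial.

3*x^2*y - x*y^2 + 2*x^2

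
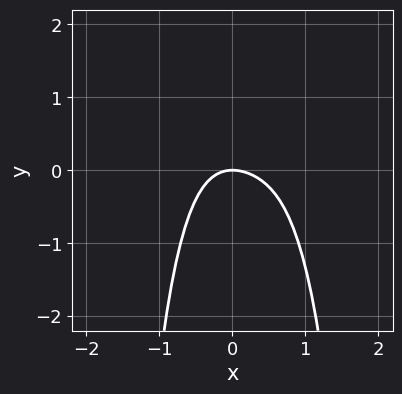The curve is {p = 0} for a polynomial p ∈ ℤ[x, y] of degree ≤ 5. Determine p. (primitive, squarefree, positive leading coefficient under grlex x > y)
3*x^4 - 2*x^3 + 3*x^2 + 3*y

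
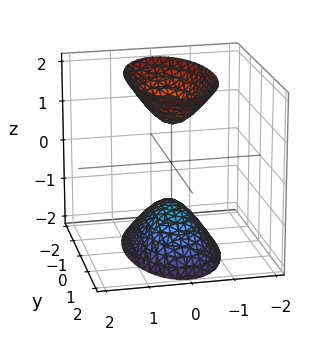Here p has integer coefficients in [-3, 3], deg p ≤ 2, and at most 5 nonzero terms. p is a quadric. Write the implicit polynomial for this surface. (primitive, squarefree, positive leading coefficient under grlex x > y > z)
(a) The picture has 2 separate pieces.
(b) The degree is 2 — two sheets facing apart; a quadric.
(c) Symmetries: it's symmetric under x → −x, forcing even powers of x; it's symmetric under z → −z, forcing even powers of z; it's symmetric under y → −y, forcing even powers of y.
(d) Reading off the gridlines: the z-axis gridline crossings are at z ∈ {-1, 1}; the surface avoids every integer x-axis point in the box.
(e) Assembling these constraints gives the stated polynomial.

3*x^2 + y^2 - z^2 + 1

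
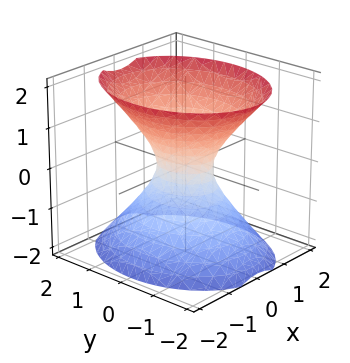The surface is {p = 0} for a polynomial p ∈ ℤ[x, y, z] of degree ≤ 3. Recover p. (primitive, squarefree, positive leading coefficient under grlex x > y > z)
3*x^2 + 2*y^2 - 2*z^2 - 1

1. The degree is 2 — an hourglass — one-sheet hyperboloid; a quadric.
2. Symmetries: it's symmetric under y → −y, forcing even powers of y; the x ↦ −x reflection is a symmetry, so x appears only in even powers; mirror symmetry z ↦ −z ⇒ only even powers of z.
3. Checking where it meets the axes: it misses every integer gridline on the z-axis.
4. Fitting integer coefficients to these (and the overall shape) gives p.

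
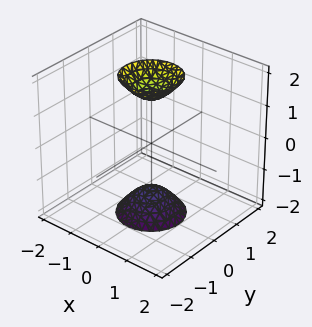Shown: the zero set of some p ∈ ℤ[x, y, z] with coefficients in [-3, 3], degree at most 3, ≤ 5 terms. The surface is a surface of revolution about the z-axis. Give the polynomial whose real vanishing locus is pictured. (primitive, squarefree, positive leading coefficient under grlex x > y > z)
1. The picture has 2 separate pieces.
2. deg p = 2.
3. Symmetries: the z-axis is an axis of rotation, so x and y enter only as x² + y².
4. From the axis intercepts and sections: a circular section at z = -2 has radius between 0 and 1; no x-intercept at any integer in the box.
5. Assembling these constraints gives the stated polynomial.

3*x^2 + 3*y^2 - z^2 + 2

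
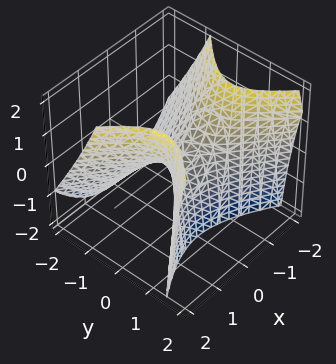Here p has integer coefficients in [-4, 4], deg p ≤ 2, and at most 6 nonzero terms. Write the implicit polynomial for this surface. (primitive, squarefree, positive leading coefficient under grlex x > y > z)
deg p = 2. A generic line meets the surface in up to 2 points.
Reading off the gridlines: it crosses the z-axis at the gridline z = 0; it meets the x-axis at x = 0 (among the integer gridlines); it meets the y-axis at y = 0 (among the integer gridlines).
The integer polynomial consistent with all of this is the stated p.

2*x^2 - 3*y^2 + 2*y*z - 2*z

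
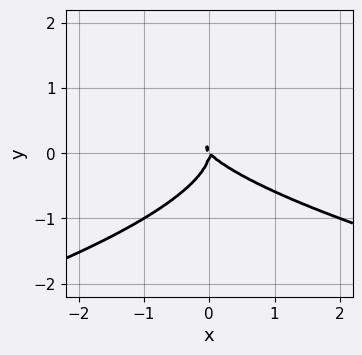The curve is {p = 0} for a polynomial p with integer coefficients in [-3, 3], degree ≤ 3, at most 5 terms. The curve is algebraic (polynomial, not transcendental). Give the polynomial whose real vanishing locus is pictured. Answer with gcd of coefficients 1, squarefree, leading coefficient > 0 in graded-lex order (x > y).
2*y^3 + x^2 + x*y

Degree: no degree-2 curve has this shape, so deg p = 3.
Against the integer gridlines: one y-axis crossing is at y = 0; one x-axis crossing is at x = 0.
Assembling these constraints gives the stated polynomial.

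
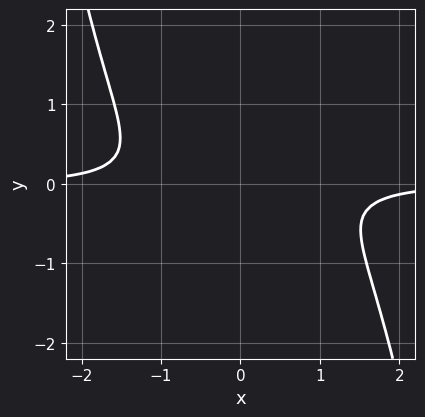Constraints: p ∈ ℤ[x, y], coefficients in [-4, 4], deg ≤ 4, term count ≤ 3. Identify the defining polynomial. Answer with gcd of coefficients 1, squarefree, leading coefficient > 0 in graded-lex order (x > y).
x^3*y + 3*y^2 + 1

1. deg p = 4. The shape is more complex than any degree-3 curve.
2. From the visible intercepts: the curve avoids every integer x-axis point in the box; no y-intercept at any integer in the box.
3. The integer polynomial consistent with all of this is the stated p.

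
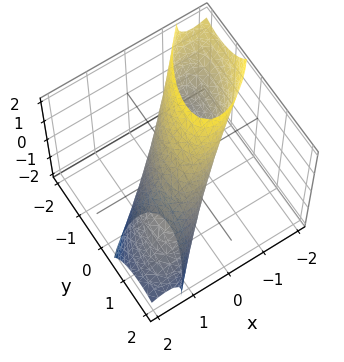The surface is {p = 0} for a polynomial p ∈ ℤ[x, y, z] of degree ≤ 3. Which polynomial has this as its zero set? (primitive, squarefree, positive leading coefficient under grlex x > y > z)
1. Degree: the shape is more complex than any degree-1 surface, so deg p = 2.
2. Checking where it meets the axes: among the integer gridlines, it crosses the y-axis at y ∈ {-1, 1}.
3. Matching integer coefficients to the picture gives p.

3*x^2 - 3*x*y + 3*x*z + 2*y^2 + z^2 - 2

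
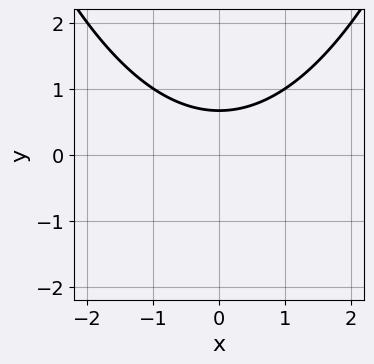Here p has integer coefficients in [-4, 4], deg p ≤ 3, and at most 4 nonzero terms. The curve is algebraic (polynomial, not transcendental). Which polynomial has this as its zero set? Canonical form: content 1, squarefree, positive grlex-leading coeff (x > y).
x^2 - 3*y + 2

(a) The degree is 2 — no degree-1 curve has this shape.
(b) Symmetries: mirror symmetry x ↦ −x ⇒ only even powers of x.
(c) Reading off the gridlines: no x-intercept at any integer in the box.
(d) These observations pin down the coefficients.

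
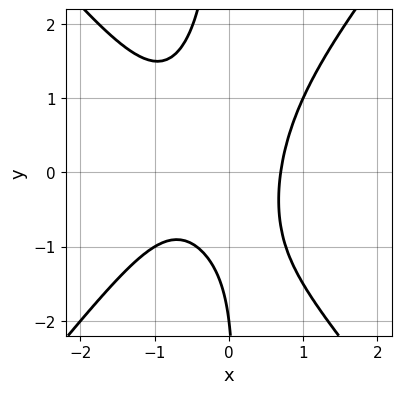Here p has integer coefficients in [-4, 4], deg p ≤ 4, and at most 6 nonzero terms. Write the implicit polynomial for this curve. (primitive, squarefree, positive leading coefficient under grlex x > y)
3*x^3 - 2*x*y^2 + 2*x^2 - y - 2

1. deg p = 3.
2. From the visible intercepts: it crosses the y-axis at the gridline y = -2.
3. Matching integer coefficients to the picture gives p.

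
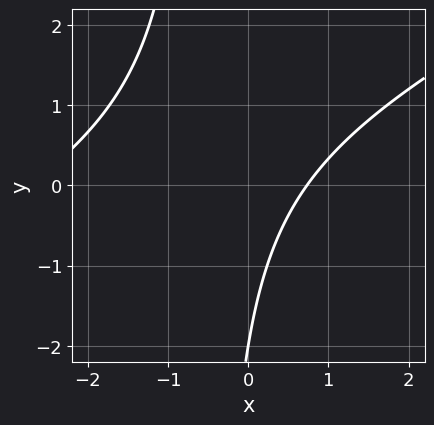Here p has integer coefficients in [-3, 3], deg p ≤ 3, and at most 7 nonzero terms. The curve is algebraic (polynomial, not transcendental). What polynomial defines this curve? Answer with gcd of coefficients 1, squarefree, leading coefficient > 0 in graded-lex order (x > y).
x^2 - 2*x*y + 2*x - y - 2

The degree is 2 — the shape is more complex than any degree-1 curve.
From the visible intercepts: one y-axis crossing is at y = -2.
Assembling these constraints gives the stated polynomial.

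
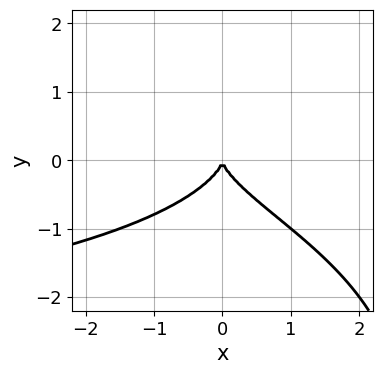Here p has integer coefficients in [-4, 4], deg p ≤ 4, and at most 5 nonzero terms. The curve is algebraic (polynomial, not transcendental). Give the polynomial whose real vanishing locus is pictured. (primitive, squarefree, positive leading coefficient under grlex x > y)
First, deg p = 4.
Then, from the axis intercepts and sections: it meets the y-axis at y = 0 (among the integer gridlines); it crosses the x-axis at the gridline x = 0.
Finally, solving for integer coefficients yields p as stated.

x*y^3 - 3*y^3 - 2*x^2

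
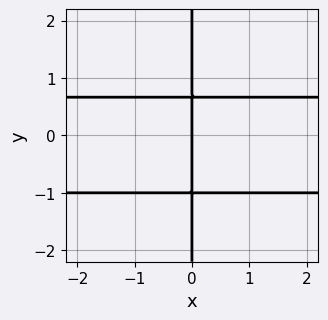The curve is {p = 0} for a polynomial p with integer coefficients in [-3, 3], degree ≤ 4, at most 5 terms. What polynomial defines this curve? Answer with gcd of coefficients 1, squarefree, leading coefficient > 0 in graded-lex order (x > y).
3*x*y^2 + x*y - 2*x

Degree: a generic line meets the curve in up to 3 points, so deg p = 3.
From the visible intercepts: the visible y-axis segment lies entirely on the curve; it crosses the x-axis at the gridline x = 0.
Together with the visible shape, these determine p as stated.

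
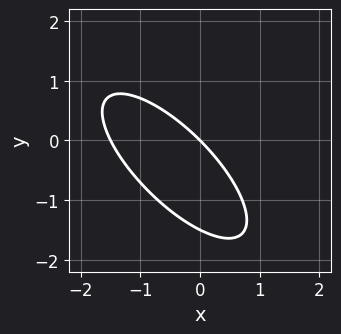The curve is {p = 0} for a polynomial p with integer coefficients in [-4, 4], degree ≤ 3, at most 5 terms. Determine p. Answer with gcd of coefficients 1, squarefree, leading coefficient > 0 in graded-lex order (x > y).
2*x^2 + 3*x*y + 2*y^2 + 3*x + 3*y

1. The degree is 2 — a generic line meets the curve in up to 2 points.
2. Against the integer gridlines: it crosses the x-axis at the gridline x = 0; it meets the y-axis at y = 0 (among the integer gridlines).
3. Together with the visible shape, these determine p as stated.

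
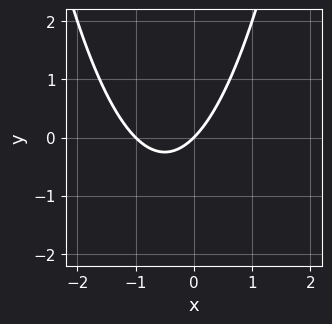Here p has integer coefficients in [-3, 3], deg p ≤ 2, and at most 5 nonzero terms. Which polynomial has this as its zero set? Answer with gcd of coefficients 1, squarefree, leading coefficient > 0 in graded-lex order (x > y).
(a) Degree: no degree-1 curve has this shape, so deg p = 2.
(b) Against the integer gridlines: the x-axis gridline crossings are at x ∈ {-1, 0}; it meets the y-axis at y = 0 (among the integer gridlines).
(c) Matching integer coefficients to the picture gives p.

x^2 + x - y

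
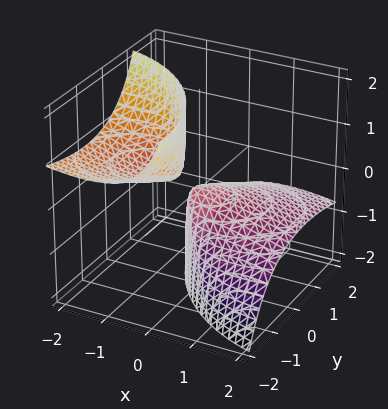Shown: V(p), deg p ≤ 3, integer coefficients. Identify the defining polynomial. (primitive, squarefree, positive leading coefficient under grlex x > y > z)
x^2 + 3*x*z + y^2 + 2*y*z + z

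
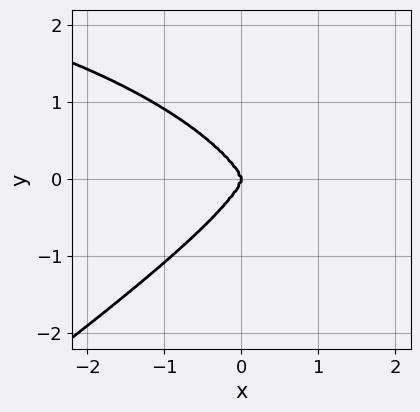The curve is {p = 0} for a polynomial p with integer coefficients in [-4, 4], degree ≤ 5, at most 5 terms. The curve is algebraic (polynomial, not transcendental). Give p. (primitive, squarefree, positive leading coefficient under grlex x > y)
x^3*y - 3*y^4 - 3*x^3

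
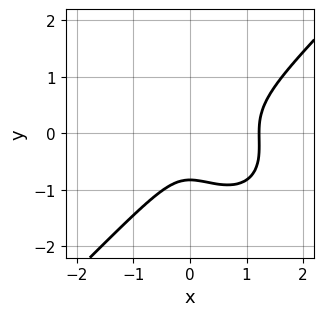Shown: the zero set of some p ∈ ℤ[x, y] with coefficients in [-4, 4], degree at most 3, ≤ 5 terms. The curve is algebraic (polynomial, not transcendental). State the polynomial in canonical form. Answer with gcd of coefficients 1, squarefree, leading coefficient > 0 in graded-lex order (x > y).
3*x^3 - 3*y^3 - 3*x^2 - y^2 - 1

The degree is 3 — no degree-2 curve has this shape.
Matching integer coefficients to the picture gives p.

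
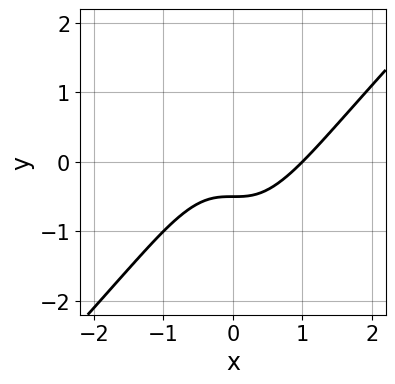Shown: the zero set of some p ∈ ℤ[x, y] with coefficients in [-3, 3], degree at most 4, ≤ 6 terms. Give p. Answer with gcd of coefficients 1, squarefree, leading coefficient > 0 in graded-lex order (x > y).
2*x^3 - 2*x^2*y - x^2 - 2*y - 1

deg p = 3. The shape is more complex than any degree-2 curve.
From the axis intercepts and sections: one x-axis crossing is at x = 1.
Fitting integer coefficients to these (and the overall shape) gives p.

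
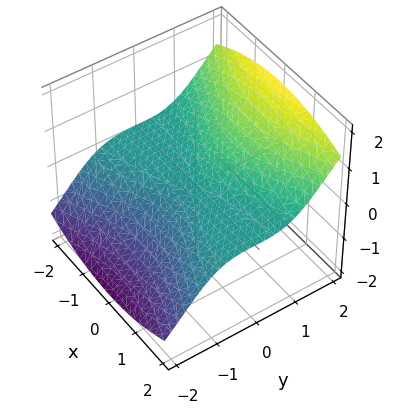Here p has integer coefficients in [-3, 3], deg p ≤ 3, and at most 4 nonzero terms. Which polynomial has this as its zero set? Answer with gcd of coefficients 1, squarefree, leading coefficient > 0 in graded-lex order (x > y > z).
The degree is 3 — the shape is more complex than any degree-2 surface.
From the visible intercepts: the visible x-axis segment lies entirely on the surface; it meets the y-axis at y = 0 (among the integer gridlines); one z-axis crossing is at z = 0.
Fitting integer coefficients to these (and the overall shape) gives p.

2*x^2*z - 2*y^3 + 3*z^3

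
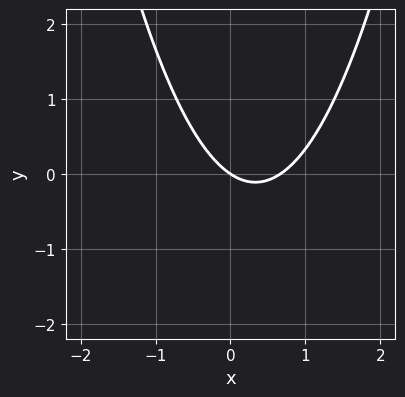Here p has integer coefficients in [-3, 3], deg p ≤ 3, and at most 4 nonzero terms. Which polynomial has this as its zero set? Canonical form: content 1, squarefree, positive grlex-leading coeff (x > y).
(a) deg p = 2. A generic line meets the curve in up to 2 points.
(b) Against the integer gridlines: one x-axis crossing is at x = 0; one y-axis crossing is at y = 0.
(c) These observations pin down the coefficients.

3*x^2 - 2*x - 3*y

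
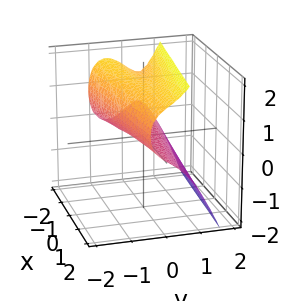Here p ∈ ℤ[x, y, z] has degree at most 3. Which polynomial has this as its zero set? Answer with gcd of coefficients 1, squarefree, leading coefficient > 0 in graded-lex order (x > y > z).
1. Degree: a generic line meets the surface in up to 3 points, so deg p = 3.
2. Checking where it meets the axes: one z-axis crossing is at z = 0; every point of the x-axis in the box is on the surface; it crosses the y-axis at the gridline y = 0.
3. The integer polynomial consistent with all of this is the stated p.

3*y^3 + x*y - 2*z^2 + 3*z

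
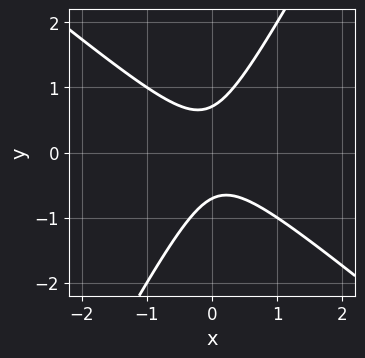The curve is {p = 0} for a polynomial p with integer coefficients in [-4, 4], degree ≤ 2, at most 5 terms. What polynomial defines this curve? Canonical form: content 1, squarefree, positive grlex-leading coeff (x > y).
1. Degree: the shape is more complex than any degree-1 curve, so deg p = 2.
2. Observable constraints: the curve avoids every integer x-axis point in the box.
3. Fitting integer coefficients to these (and the overall shape) gives p.

3*x^2 + 2*x*y - 2*y^2 + 1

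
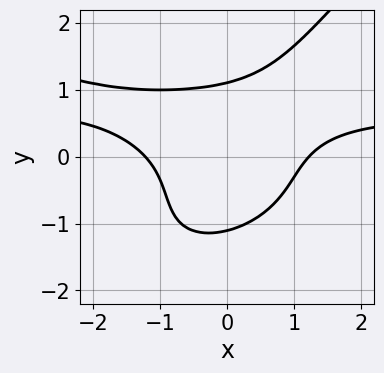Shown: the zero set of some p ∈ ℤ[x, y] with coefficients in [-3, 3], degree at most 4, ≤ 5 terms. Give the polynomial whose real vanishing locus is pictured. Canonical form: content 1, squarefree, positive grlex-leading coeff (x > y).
2*x*y^3 - 2*y^4 + 3*x^2*y - 2*x^2 + 3

The degree is 4 — the shape is more complex than any degree-3 curve.
Solving for integer coefficients yields p as stated.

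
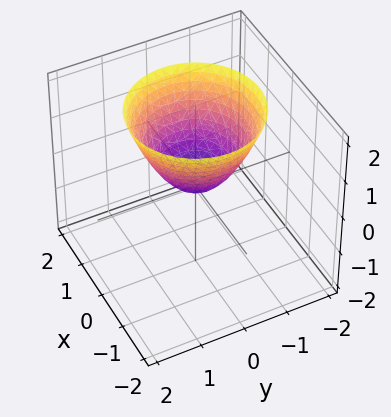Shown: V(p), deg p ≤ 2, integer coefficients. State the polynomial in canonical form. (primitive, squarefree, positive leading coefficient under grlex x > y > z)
(a) The degree is 2 — a paraboloid; a quadric.
(b) By symmetry, every cross-section ⟂ z is a circle, so x, y appear only via x² + y².
(c) Observable constraints: a circular section at z = 2 has radius between 1 and 2; one z-axis crossing is at z = 0; it meets the y-axis at y = 0 (among the integer gridlines).
(d) Putting this together gives p.

x^2 + y^2 - z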